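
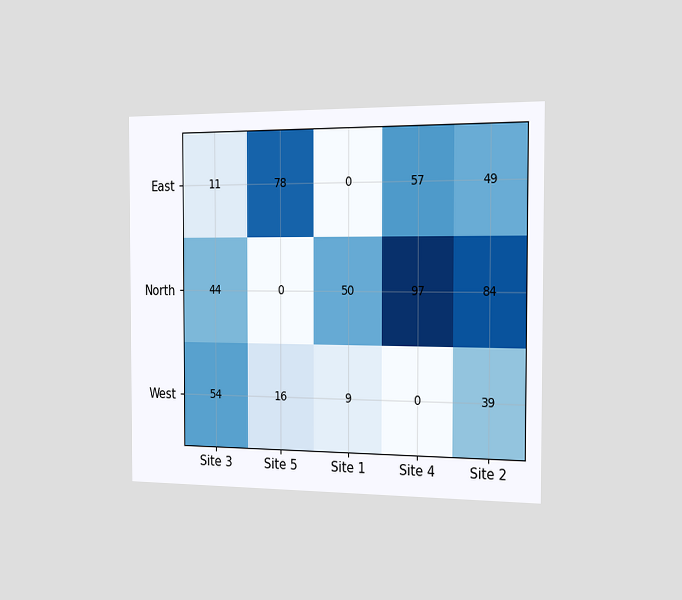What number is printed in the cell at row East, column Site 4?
The chart is viewed slightly from the right. The (East, Site 4) cell reads 57.

57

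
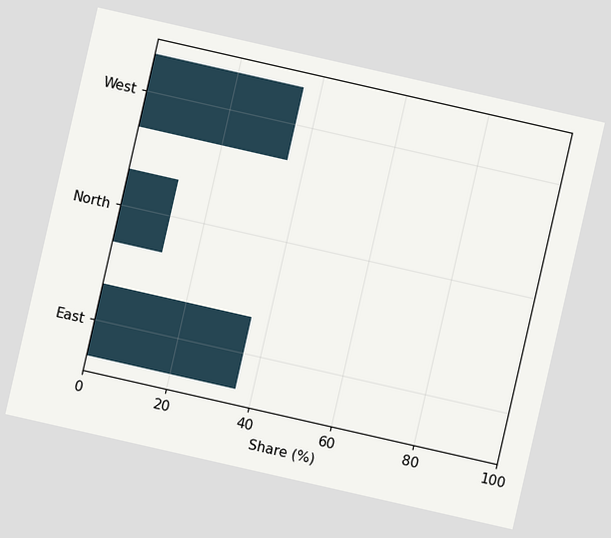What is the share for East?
The chart is tilted about 13° clockwise. Reading along the chart's x-axis, the East bar reaches 36%.

36%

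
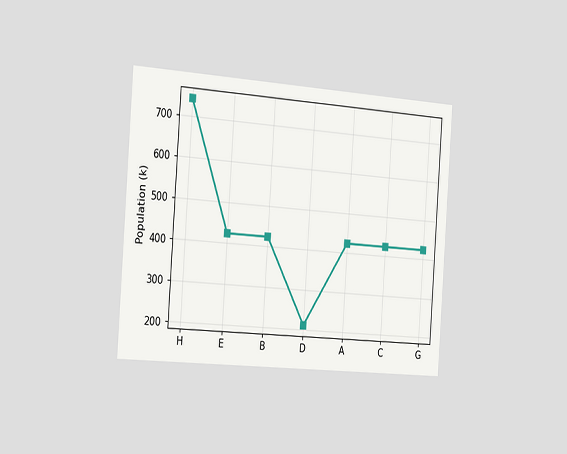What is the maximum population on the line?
The chart is tilted about 4° clockwise and viewed slightly from the left. The highest point is at H, and reading across to the y-axis gives 742k.

742k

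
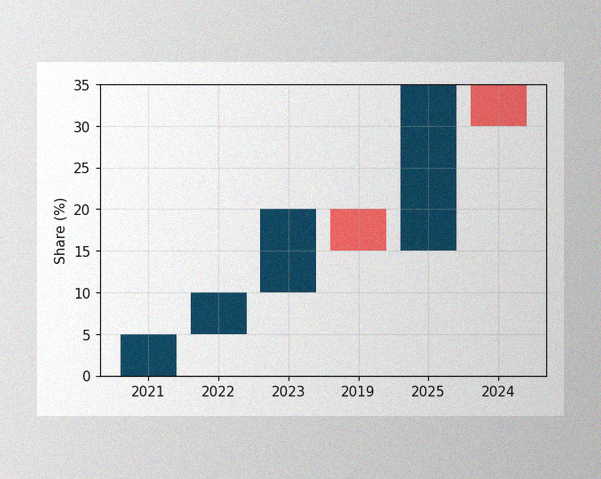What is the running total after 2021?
The image has some photo noise and uneven lighting. After 2021 the running total reaches 5%.

5%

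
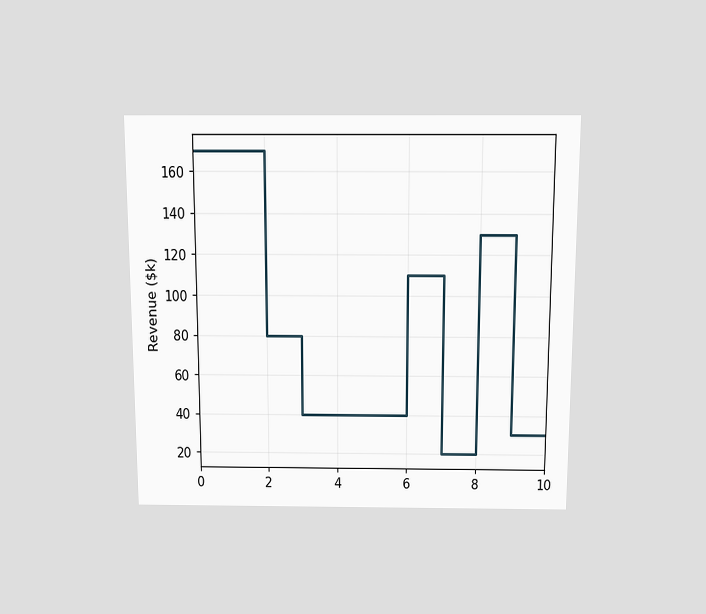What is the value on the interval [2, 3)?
The chart is viewed slightly from above. On [2, 3) the step sits at $80k.

$80k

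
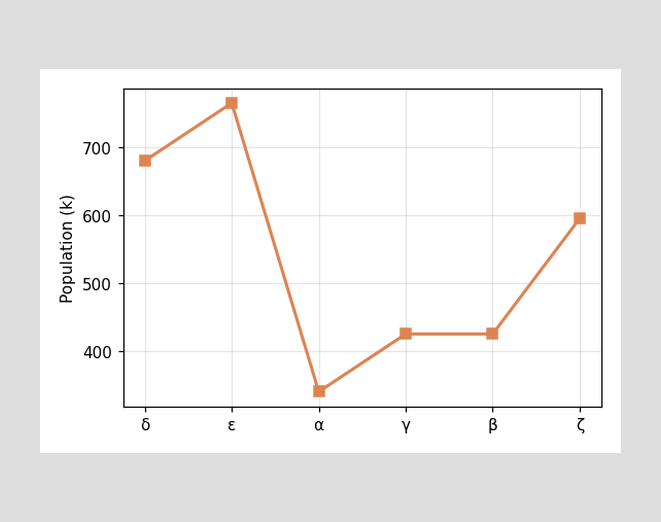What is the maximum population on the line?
765k

The highest point is at ε, and reading across to the y-axis gives 765k.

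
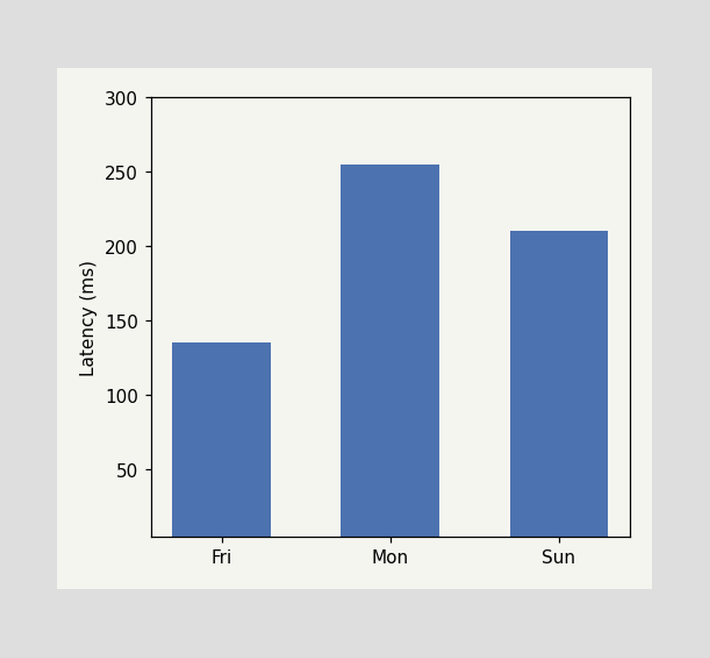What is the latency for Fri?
135ms

Reading along the chart's y-axis, the Fri bar reaches 135ms.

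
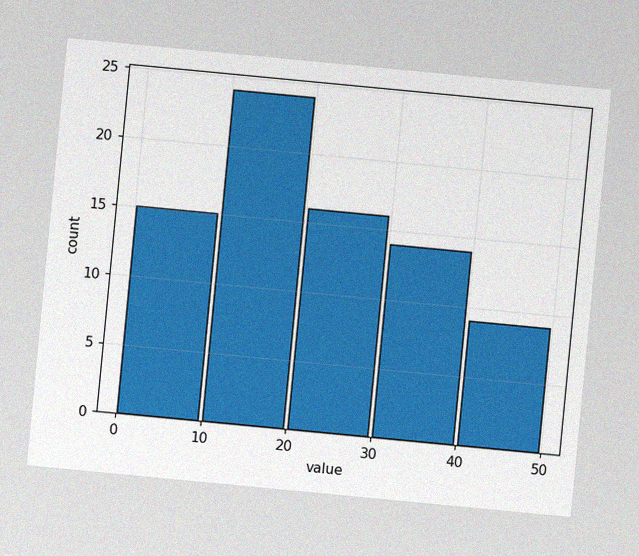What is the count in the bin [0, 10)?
The chart is tilted about 5° clockwise, with some photo noise. The [0, 10) bin has height 15.

15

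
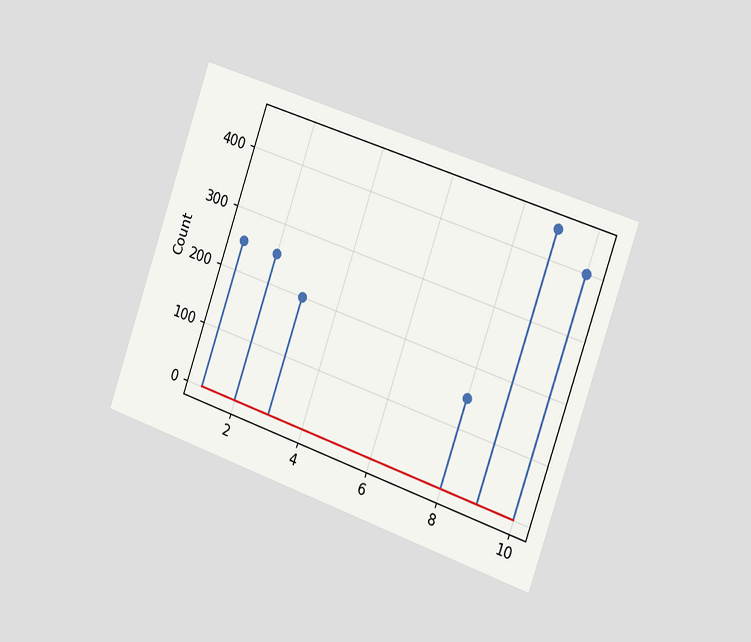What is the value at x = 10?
400

The chart is tilted about 19° clockwise and viewed slightly from the right. The stem at x=10 reaches 400.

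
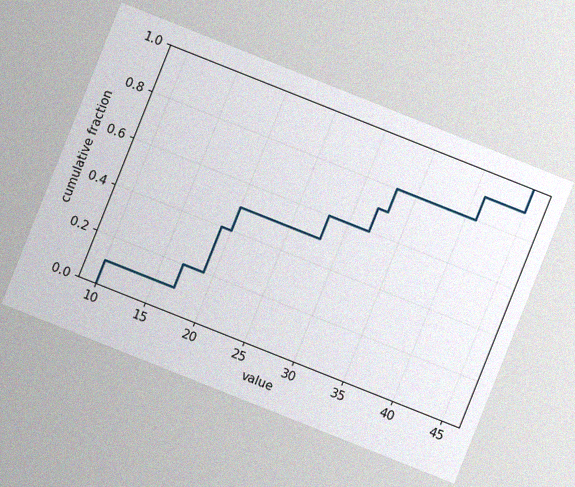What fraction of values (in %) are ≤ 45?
100%

The chart is tilted about 22° clockwise, with some photo noise. At x=45 the ECDF step is at 100%.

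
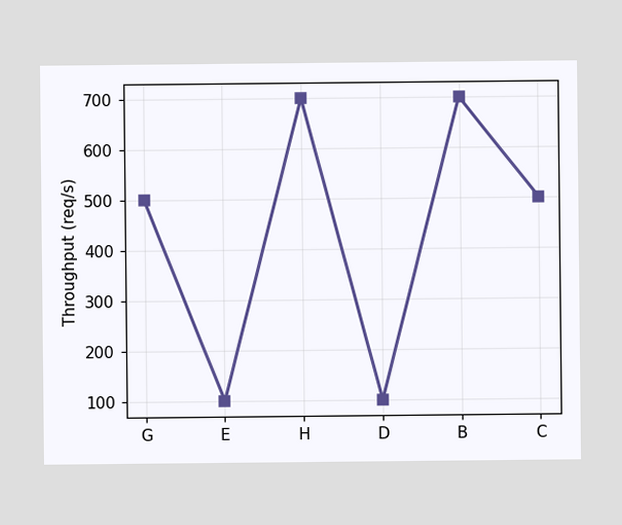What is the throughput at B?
At B, the line is at 700req/s.

700req/s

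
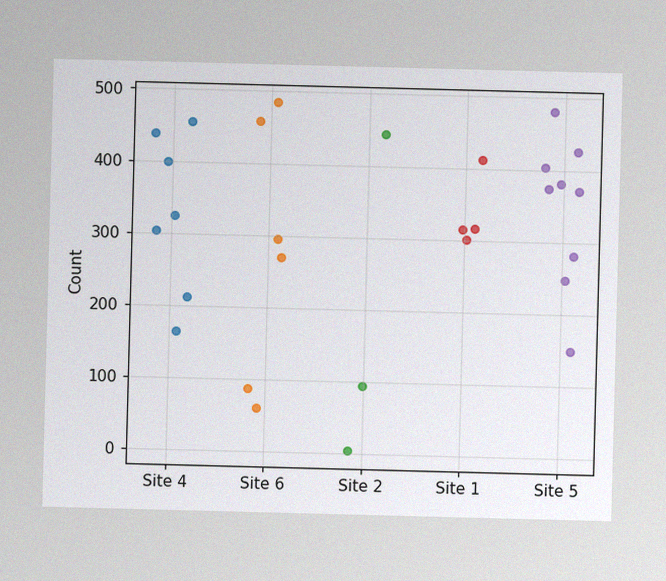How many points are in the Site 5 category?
The image has some photo noise and uneven lighting. Counting the markers in the Site 5 column gives 9.

9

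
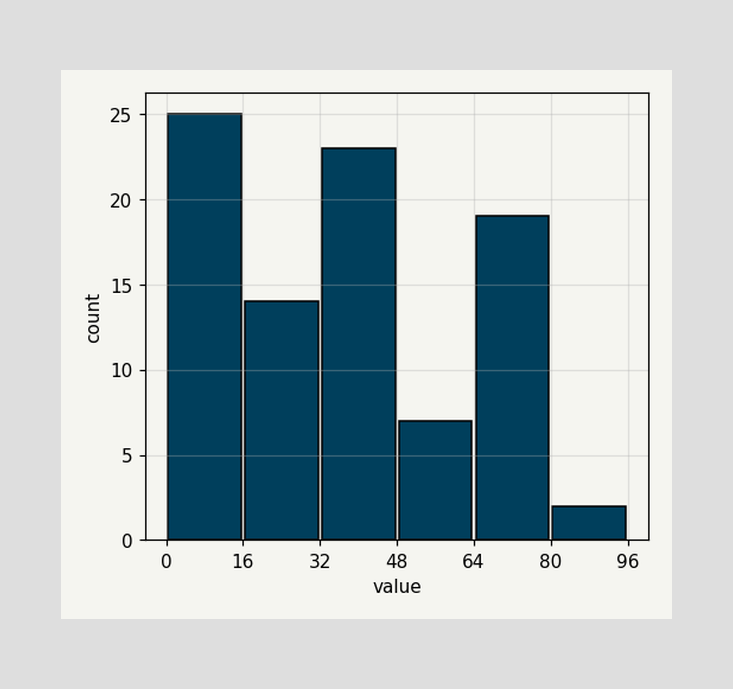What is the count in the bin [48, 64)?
The [48, 64) bin has height 7.

7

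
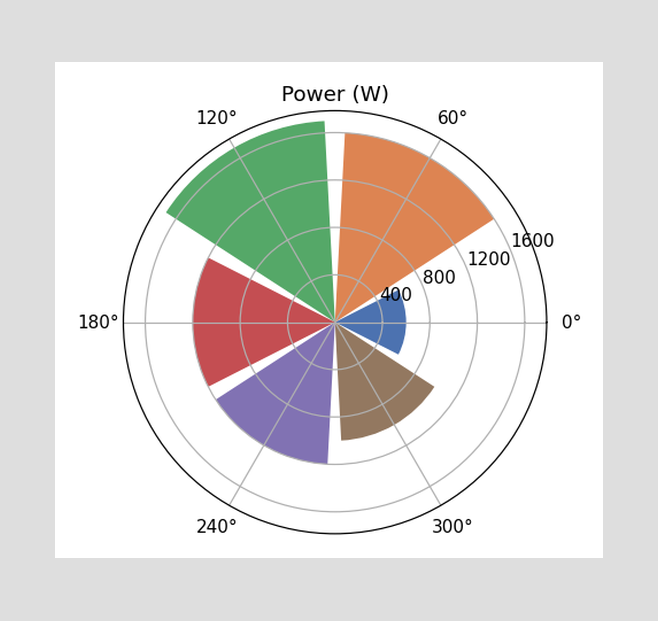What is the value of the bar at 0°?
600W

The bar at 0° reaches 600W on the radial axis.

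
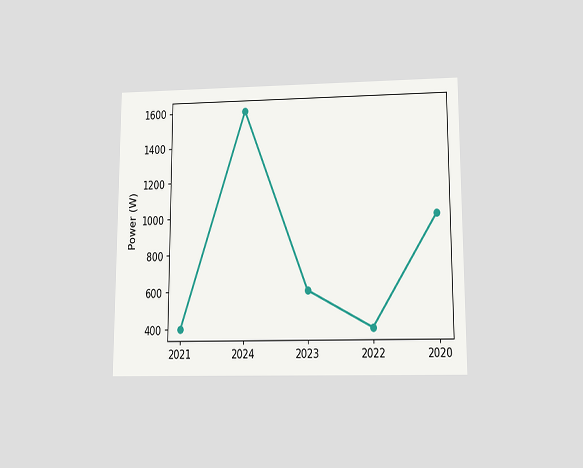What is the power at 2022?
400W

The chart is viewed slightly from below. At 2022, the line is at 400W.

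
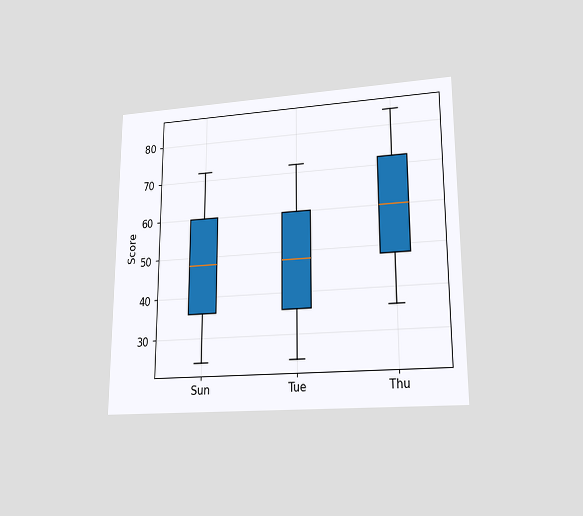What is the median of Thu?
60

The chart is viewed at a slight angle. The median line in the Thu box sits at 60.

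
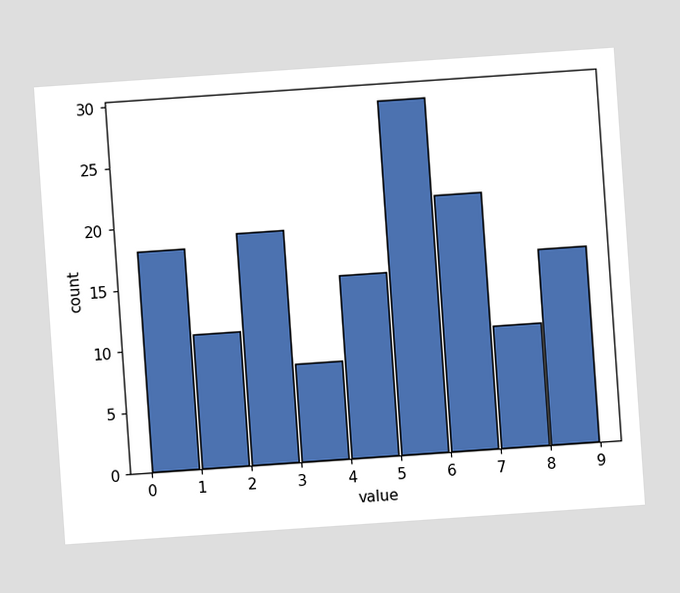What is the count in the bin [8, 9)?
The chart is tilted about 4° counter-clockwise. The [8, 9) bin has height 16.

16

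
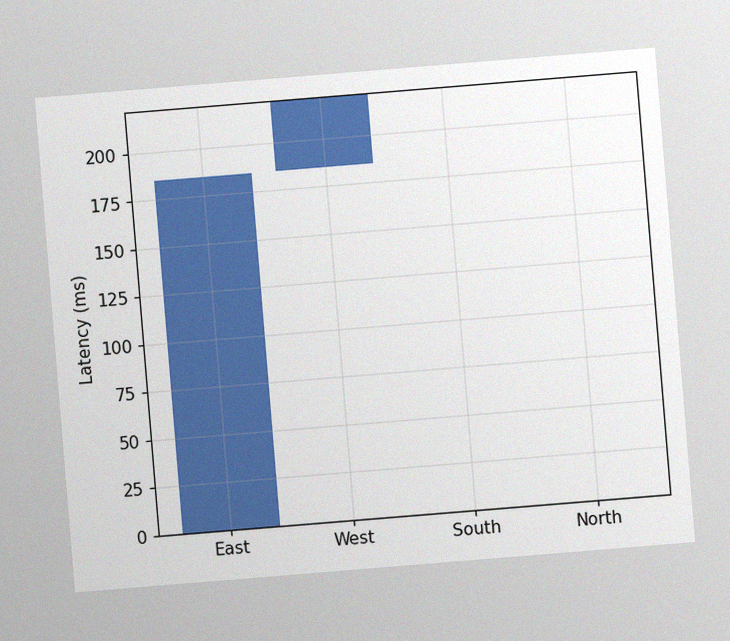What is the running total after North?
The chart is tilted about 5° counter-clockwise, with some photo noise. After North the running total reaches 222ms.

222ms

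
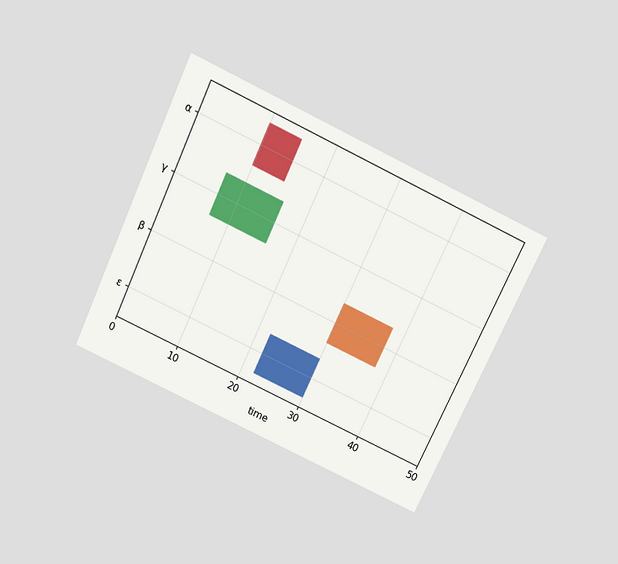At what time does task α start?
10

The chart is tilted about 25° clockwise and viewed slightly from above. The α bar begins at t=10.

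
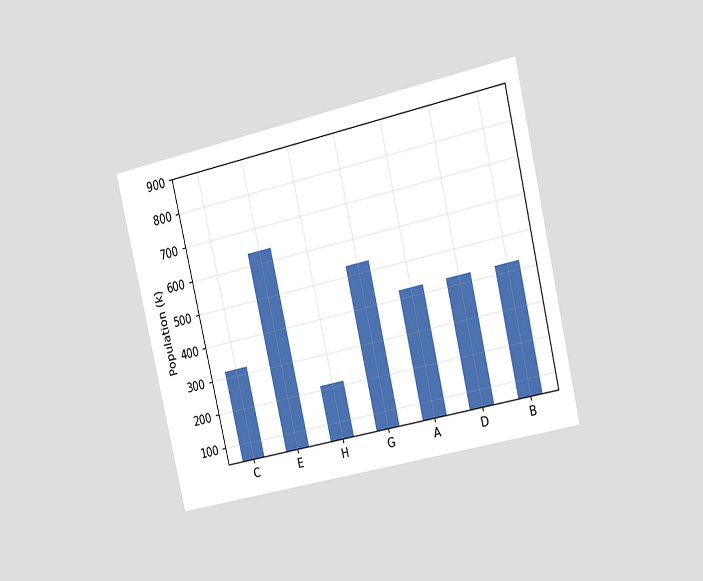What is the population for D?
The chart is tilted about 13° counter-clockwise and viewed slightly from the right. Reading along the chart's y-axis, the D bar reaches 424k.

424k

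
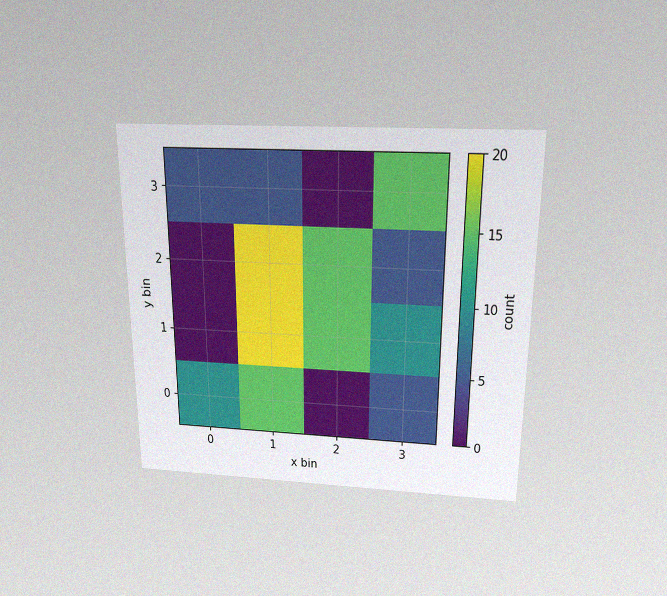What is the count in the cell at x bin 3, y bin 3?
The chart is viewed slightly from above, with some photo noise. Matching the cell (3, 3) against the colorbar gives 15.

15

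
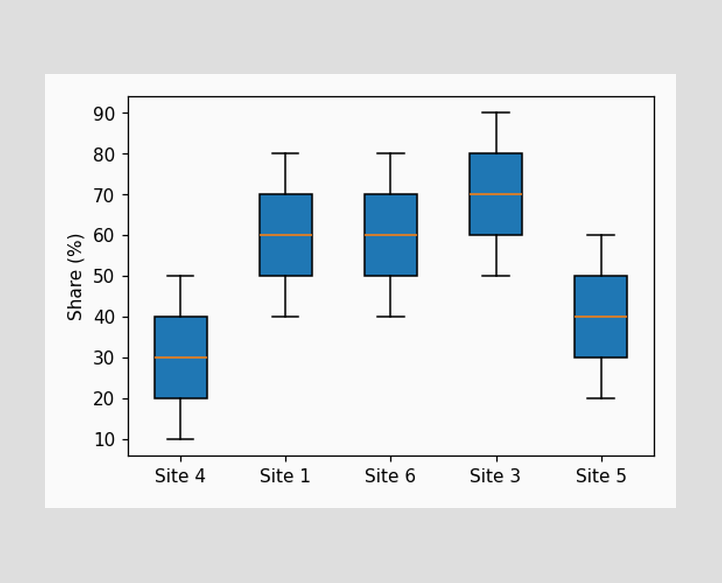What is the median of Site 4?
The median line in the Site 4 box sits at 30%.

30%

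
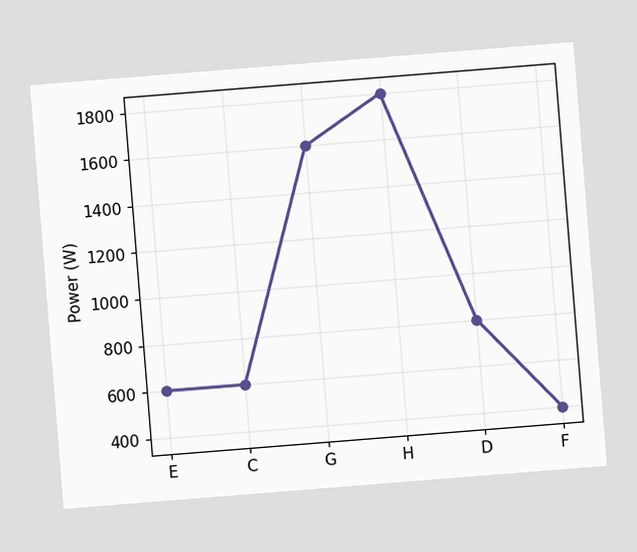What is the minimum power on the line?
400W

The chart is tilted about 5° counter-clockwise. The lowest point is at F, and reading across to the y-axis gives 400W.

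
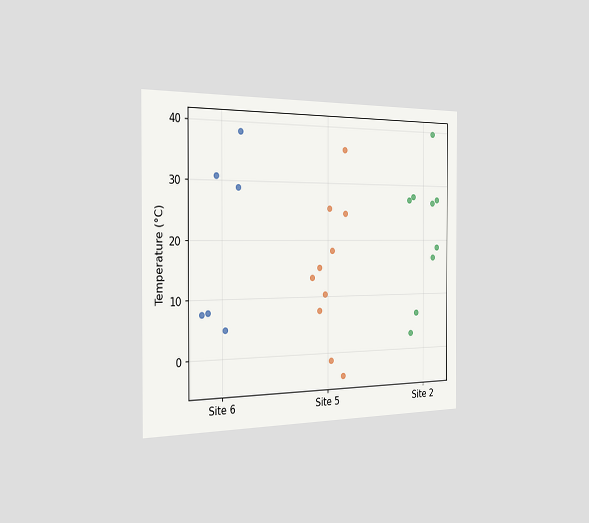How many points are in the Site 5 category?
10

The chart is viewed slightly from the left. Counting the markers in the Site 5 column gives 10.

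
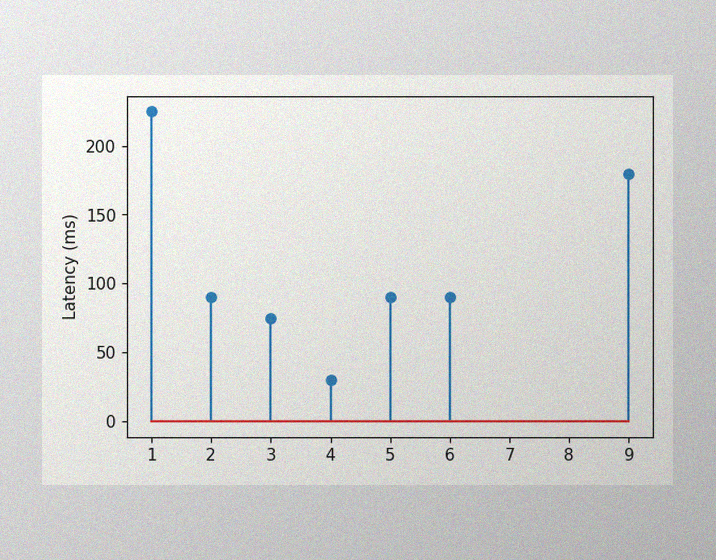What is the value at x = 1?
The image has some photo noise and uneven lighting. The stem at x=1 reaches 225ms.

225ms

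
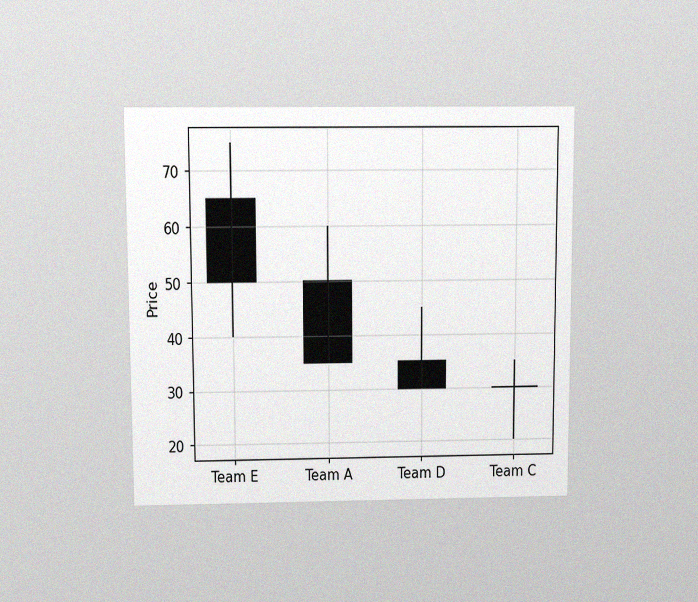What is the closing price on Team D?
30

The chart is viewed slightly from above, with some photo noise. The Team D candle closes at 30.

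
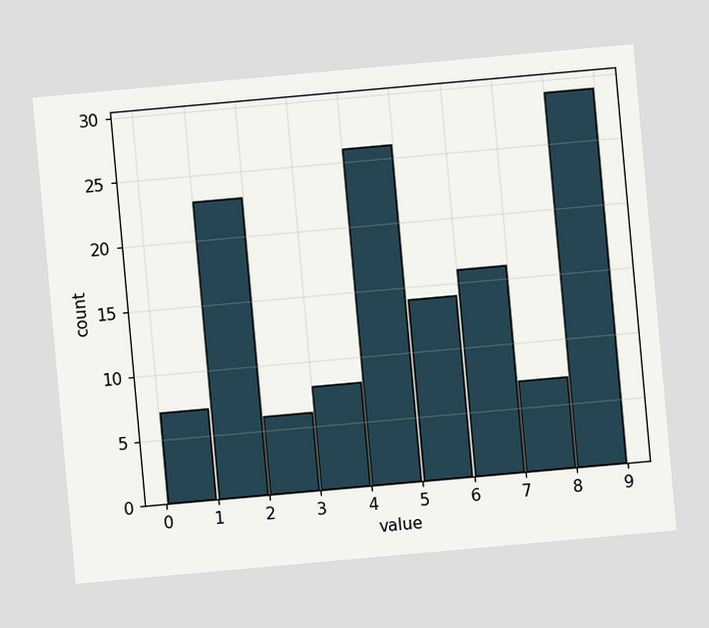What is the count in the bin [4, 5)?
26

The chart is tilted about 5° counter-clockwise. The [4, 5) bin has height 26.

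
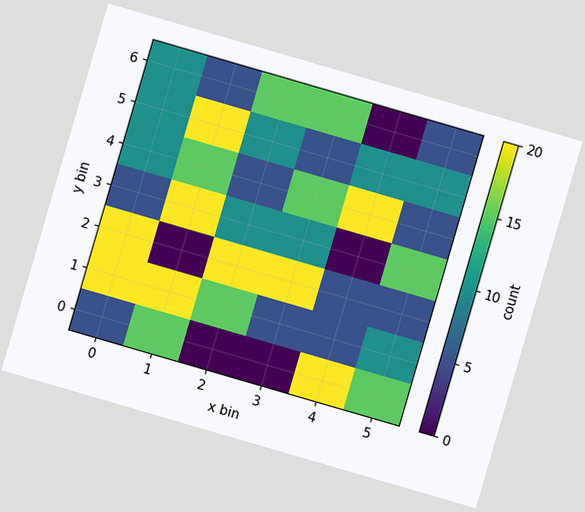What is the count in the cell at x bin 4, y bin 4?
20

The chart is tilted about 16° clockwise. Matching the cell (4, 4) against the colorbar gives 20.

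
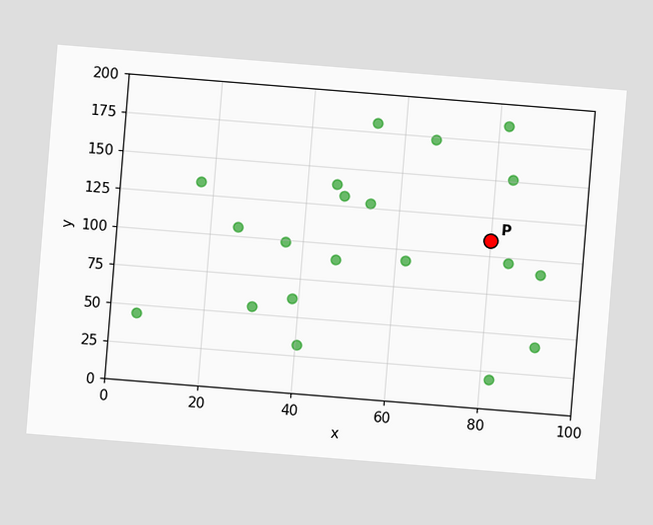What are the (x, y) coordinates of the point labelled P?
(80, 110)

The chart is tilted about 5° clockwise. Following the gridlines from P to each axis, P sits at (80, 110).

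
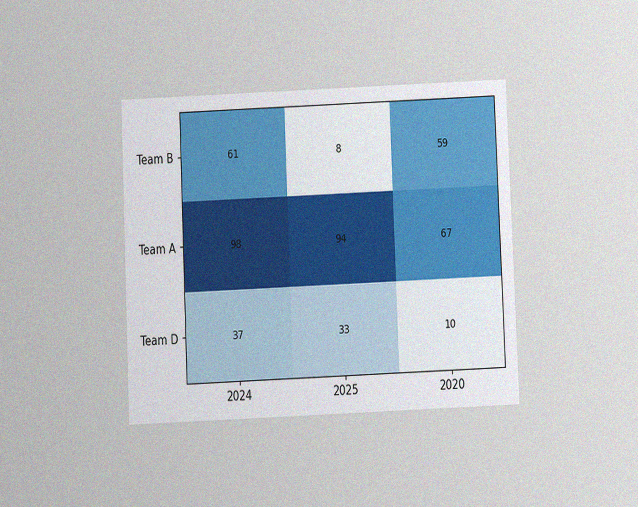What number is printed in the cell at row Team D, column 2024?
The chart is tilted about 2° counter-clockwise and viewed slightly from below, with some photo noise. The (Team D, 2024) cell reads 37.

37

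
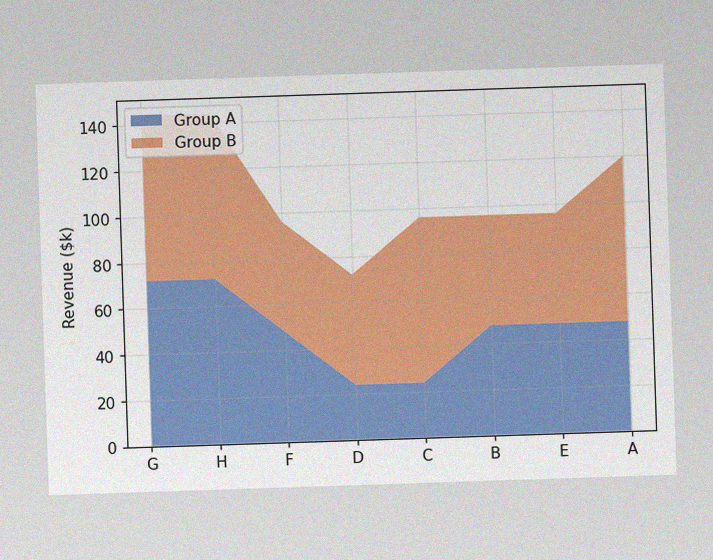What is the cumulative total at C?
$96k

The image has some photo noise and uneven lighting. The stacked total at C reaches $96k.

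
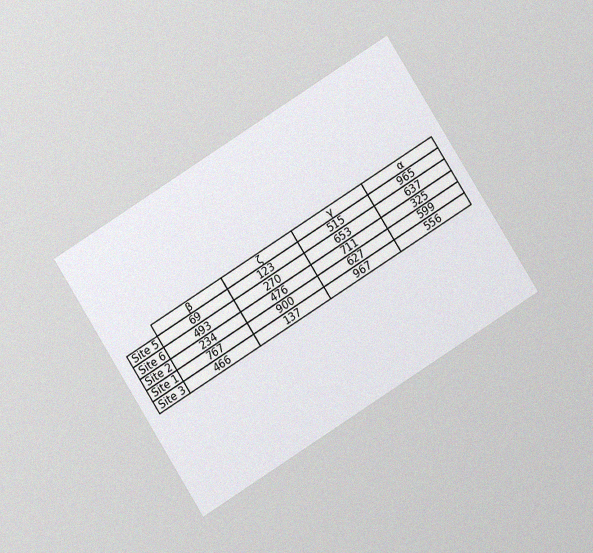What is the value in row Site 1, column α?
599

The chart is tilted about 32° counter-clockwise and viewed at a slight angle, with some photo noise. The (Site 1, α) cell reads 599.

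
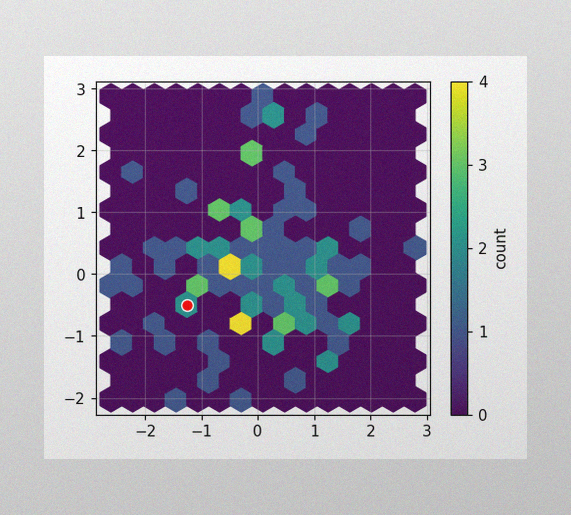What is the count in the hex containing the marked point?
2

The image has some photo noise and uneven lighting. The marked hex reads 2 on the colorbar.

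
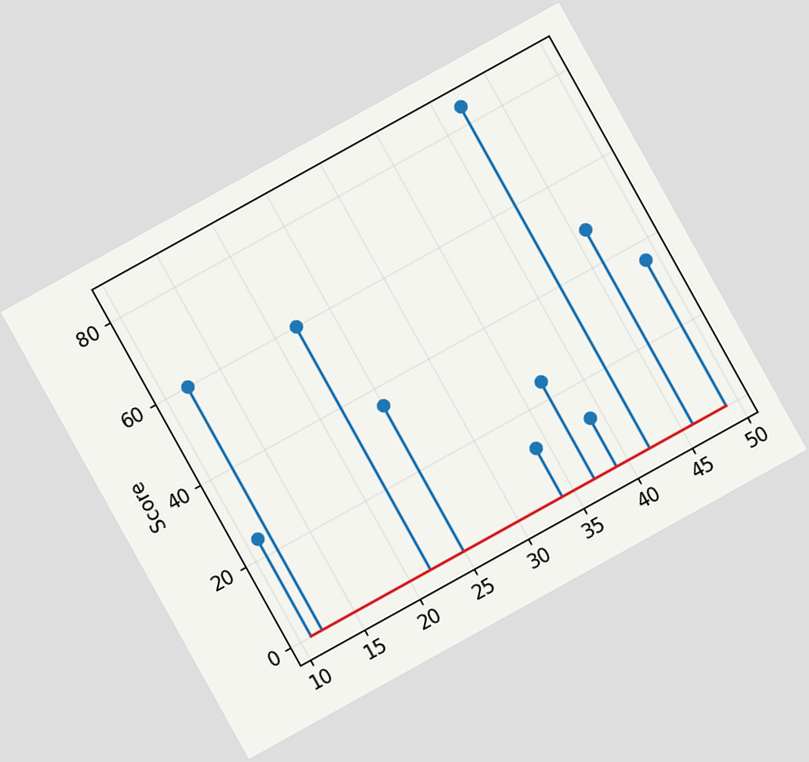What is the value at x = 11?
24

The chart is tilted about 29° counter-clockwise. The stem at x=11 reaches 24.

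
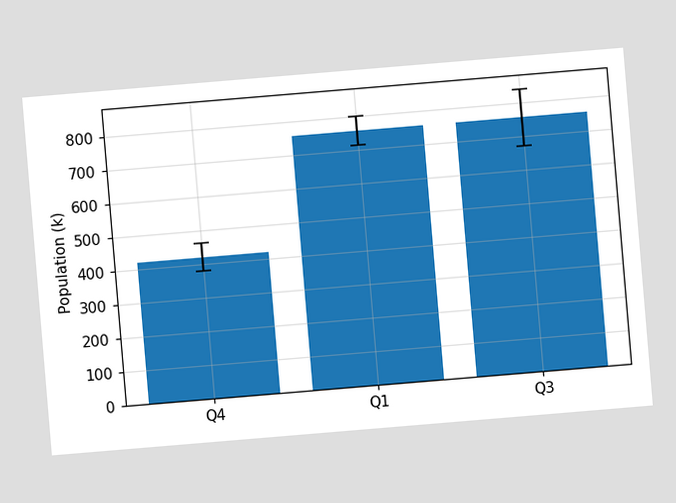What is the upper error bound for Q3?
840k

The chart is tilted about 5° counter-clockwise. The Q3 bar's upper whisker reaches 840k.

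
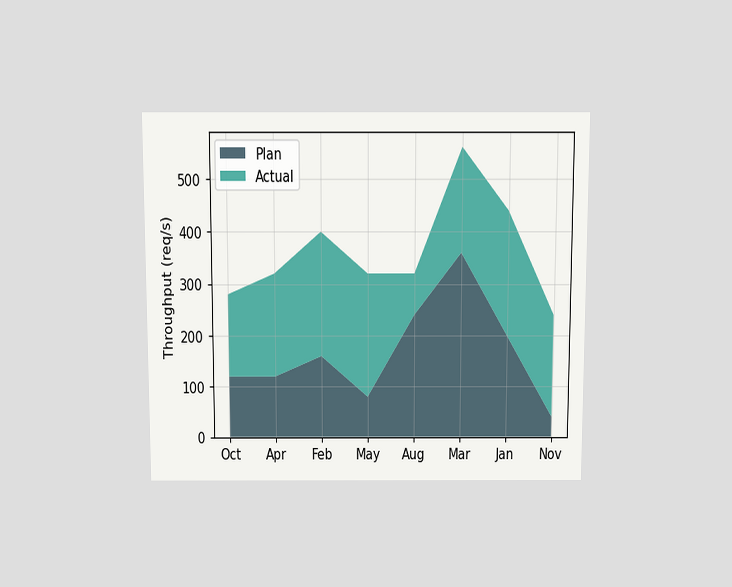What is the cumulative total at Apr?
320req/s

The chart is viewed slightly from above. The stacked total at Apr reaches 320req/s.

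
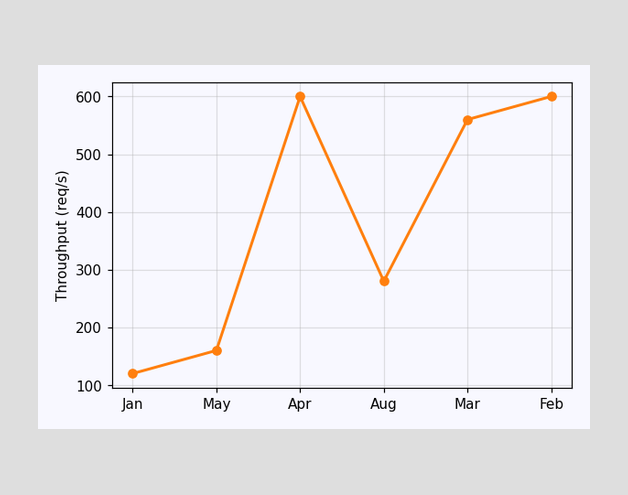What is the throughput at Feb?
At Feb, the line is at 600req/s.

600req/s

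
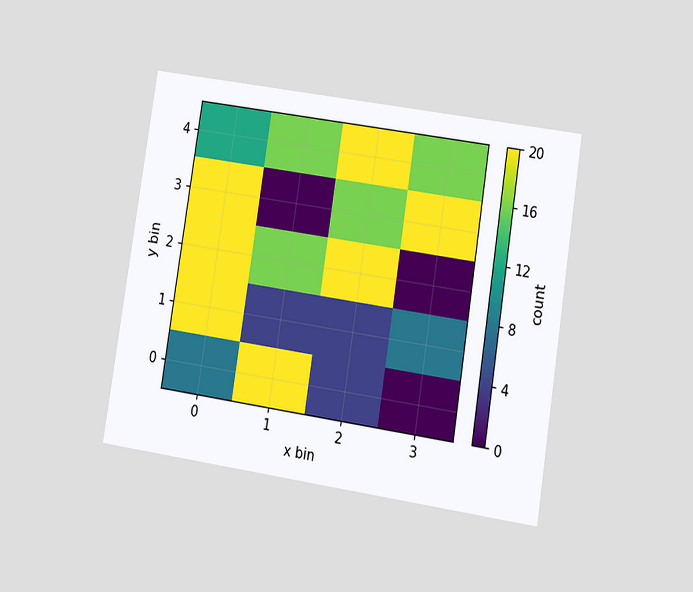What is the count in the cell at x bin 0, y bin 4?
12

The chart is tilted about 9° clockwise and viewed at a slight angle. Matching the cell (0, 4) against the colorbar gives 12.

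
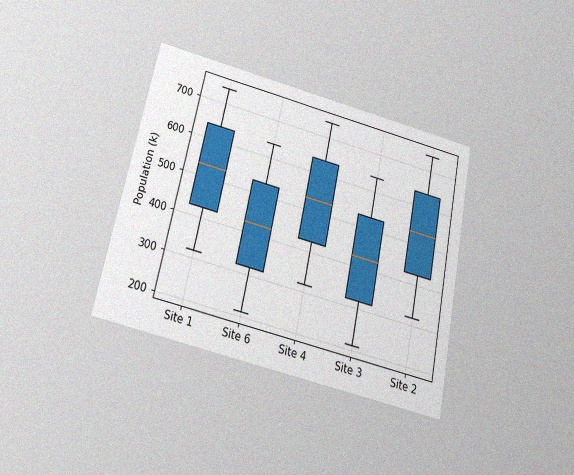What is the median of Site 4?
530k

The chart is tilted about 12° clockwise and viewed slightly from below, with some photo noise. The median line in the Site 4 box sits at 530k.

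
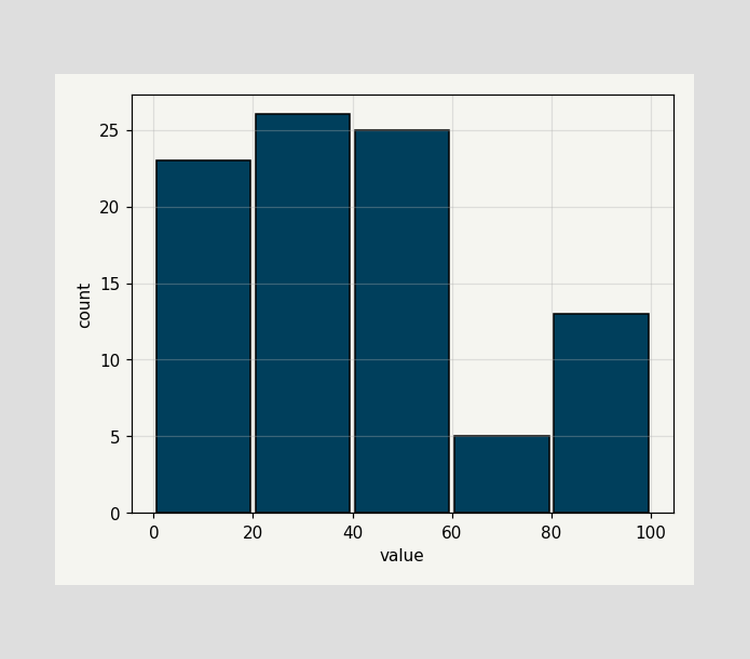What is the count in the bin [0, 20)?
23

The [0, 20) bin has height 23.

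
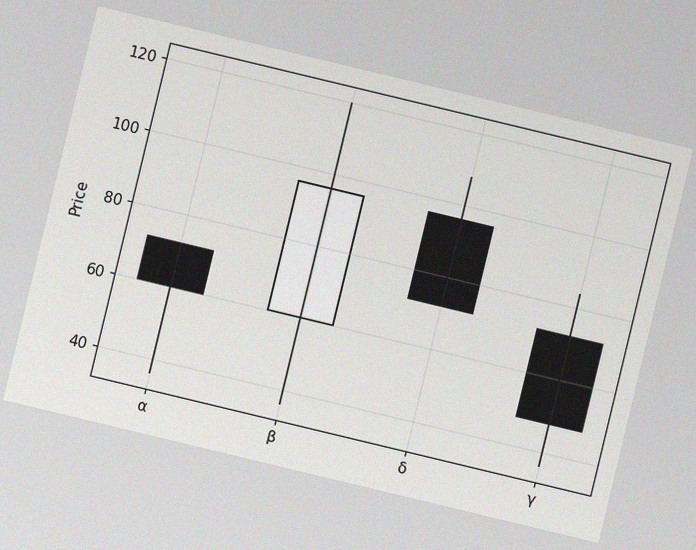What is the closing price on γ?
The chart is tilted about 14° clockwise, with some photo noise. The γ candle closes at 48.

48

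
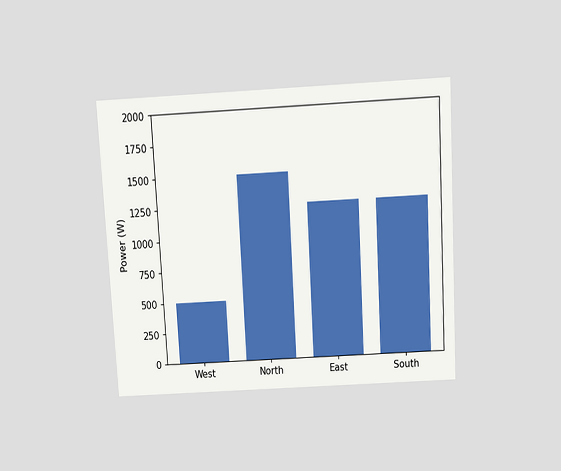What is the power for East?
1250W

The chart is tilted about 3° counter-clockwise and viewed slightly from above. Reading along the chart's y-axis, the East bar reaches 1250W.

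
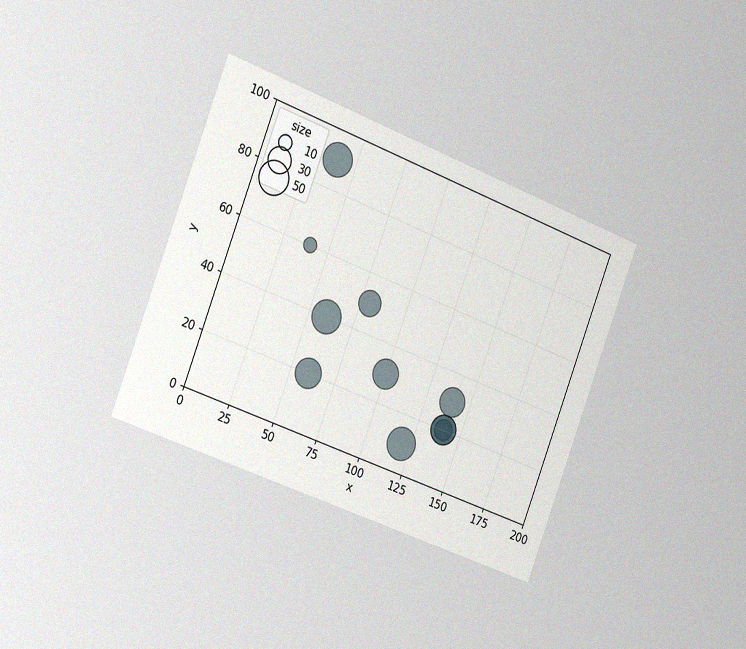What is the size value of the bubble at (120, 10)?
The chart is tilted about 21° clockwise and viewed slightly from the left, with some photo noise. Matching the bubble at (120, 10) against the size legend gives 50.

50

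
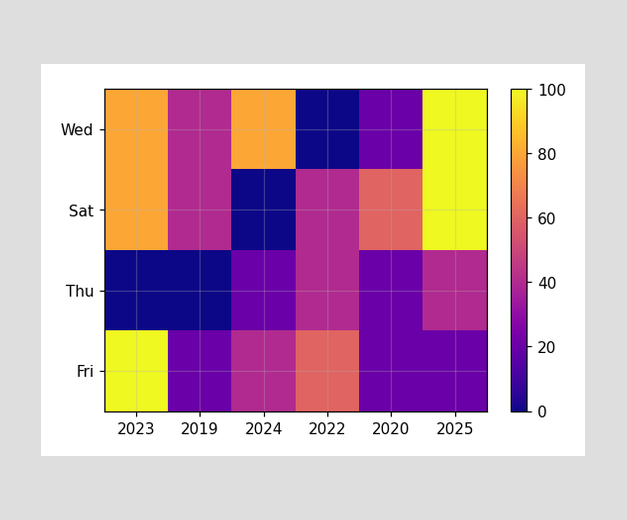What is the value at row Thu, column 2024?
20

Matching cell (Thu, 2024) against the colorbar gives 20.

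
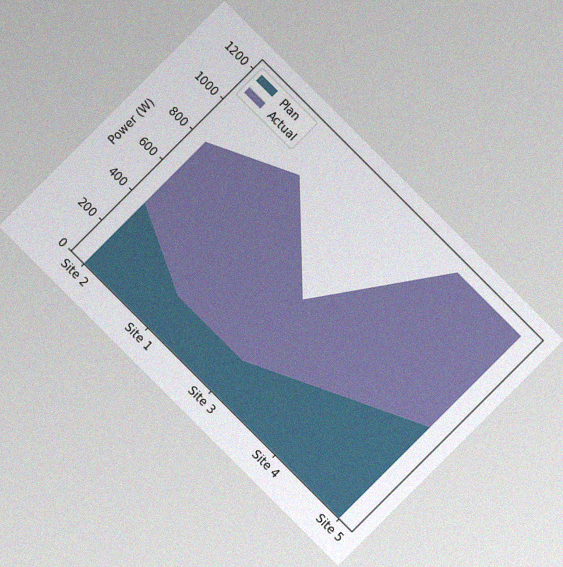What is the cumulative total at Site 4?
The chart is tilted about 45° clockwise, with some photo noise. The stacked total at Site 4 reaches 1200W.

1200W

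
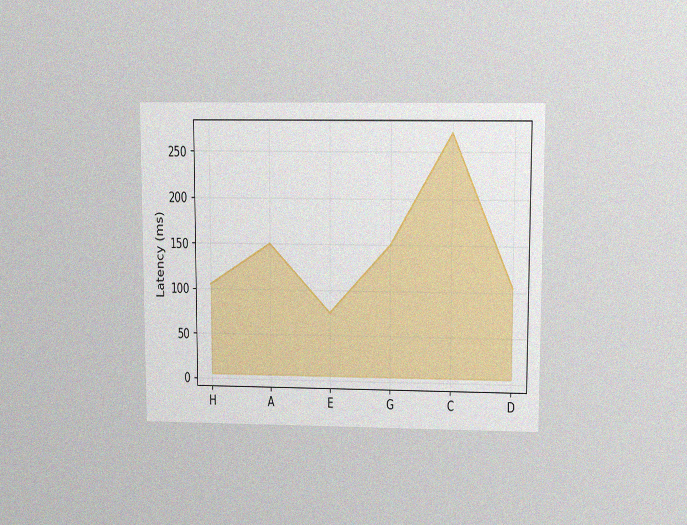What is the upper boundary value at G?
150ms

The chart is viewed slightly from above, with some photo noise. At G the upper boundary is at 150ms.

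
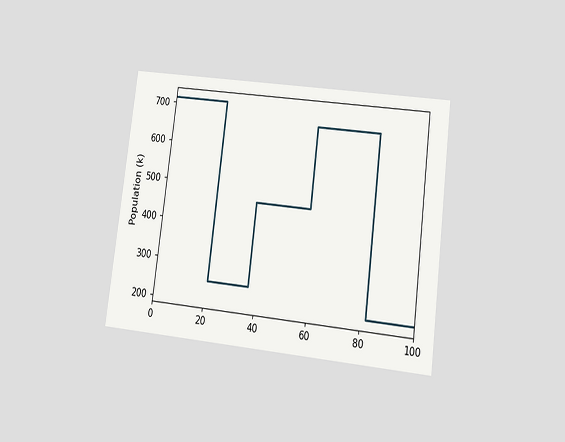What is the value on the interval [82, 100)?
210k

The chart is tilted about 7° clockwise and viewed at a slight angle. On [82, 100) the step sits at 210k.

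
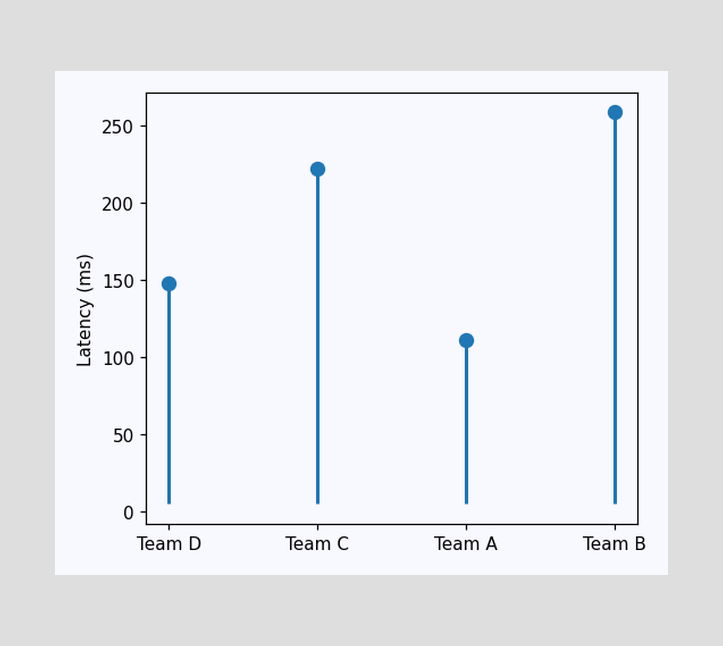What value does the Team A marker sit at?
The Team A marker sits at 111ms.

111ms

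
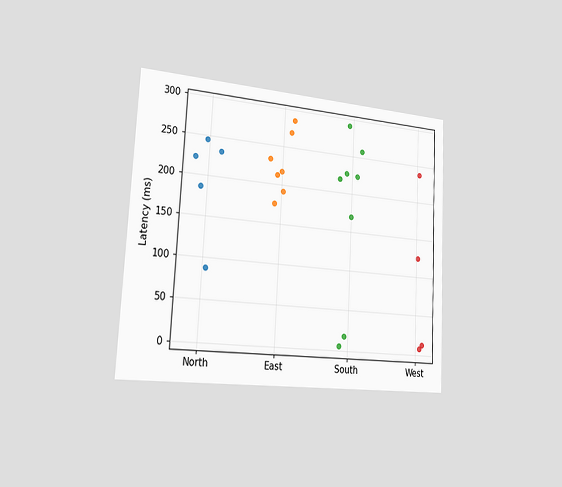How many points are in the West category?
The chart is tilted about 3° clockwise and viewed slightly from the left. Counting the markers in the West column gives 4.

4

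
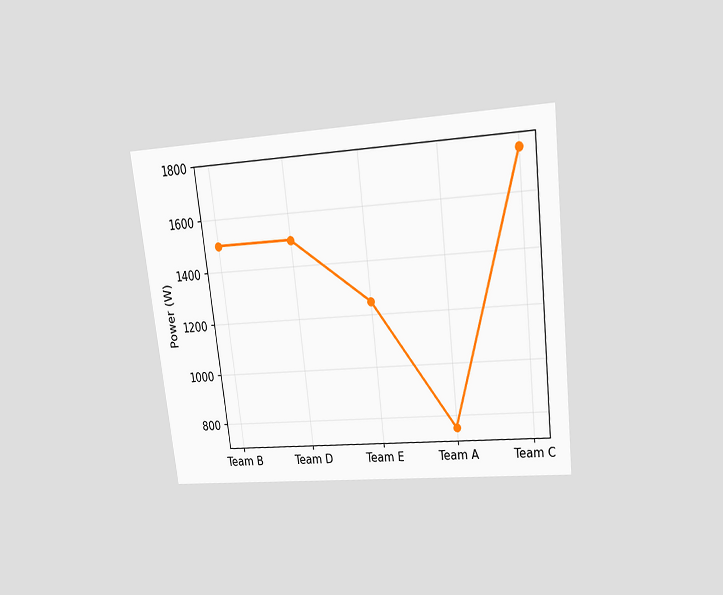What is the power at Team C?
The chart is tilted about 7° counter-clockwise and viewed slightly from above. At Team C, the line is at 1750W.

1750W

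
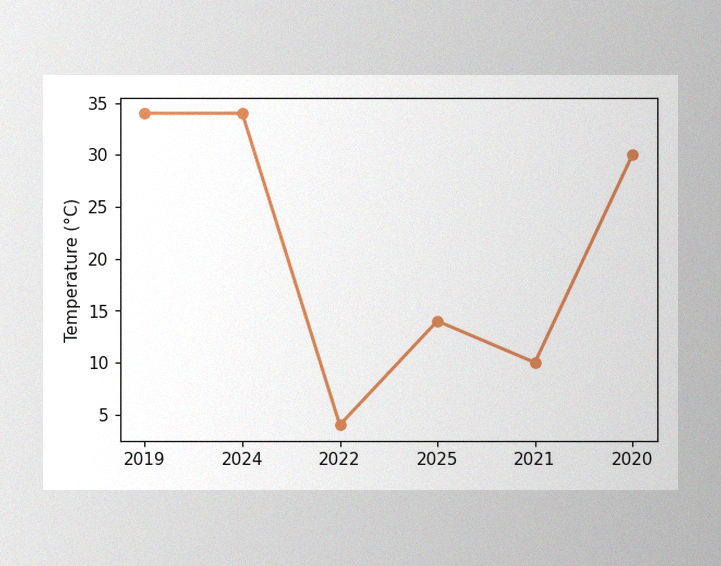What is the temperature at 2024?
The image has some photo noise and uneven lighting. At 2024, the line is at 34°C.

34°C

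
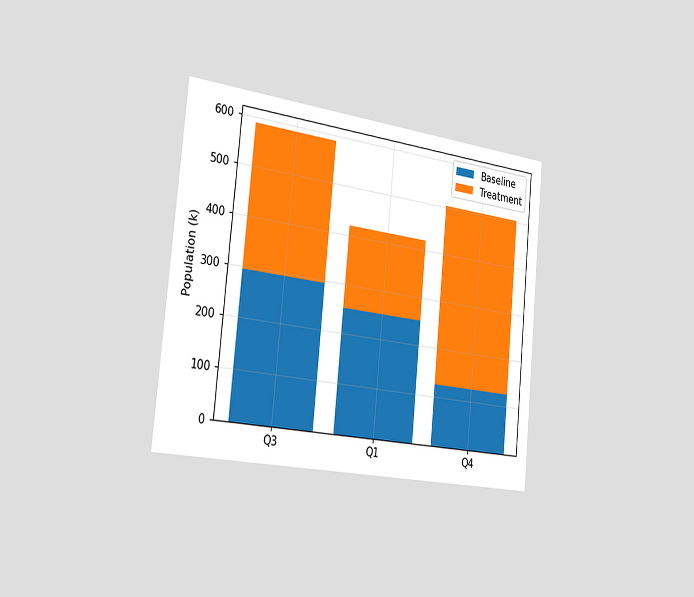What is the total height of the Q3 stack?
The chart is tilted about 5° clockwise and viewed slightly from the left. The Q3 stack's top reaches 588k on the y-axis.

588k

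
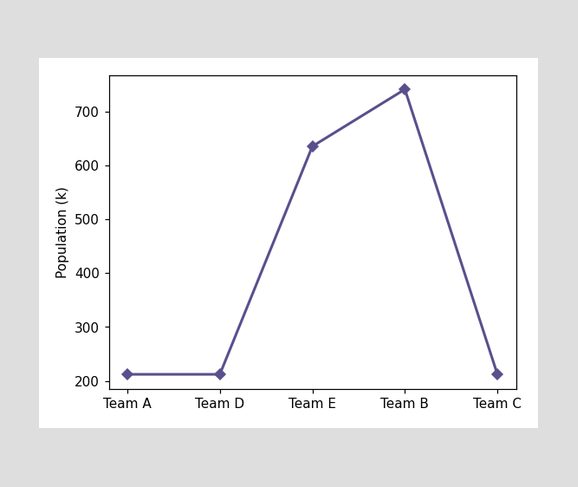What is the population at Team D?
At Team D, the line is at 212k.

212k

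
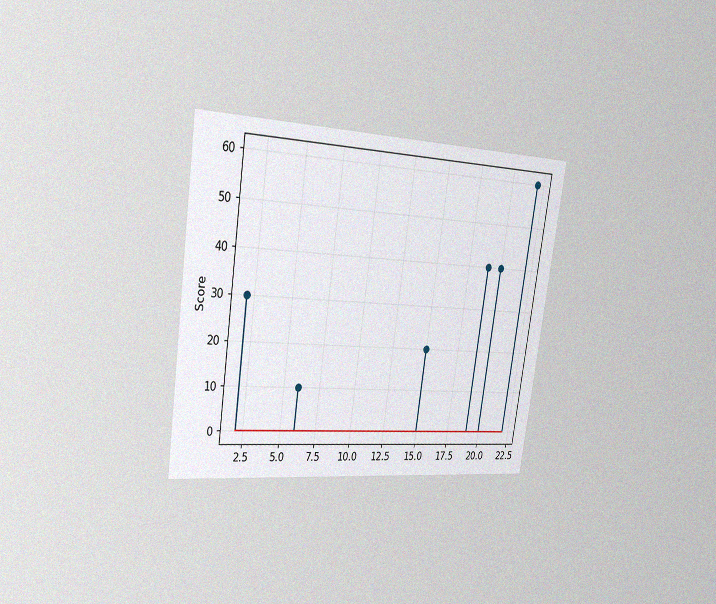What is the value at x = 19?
The chart is tilted about 8° clockwise and viewed slightly from the left, with some photo noise. The stem at x=19 reaches 40.

40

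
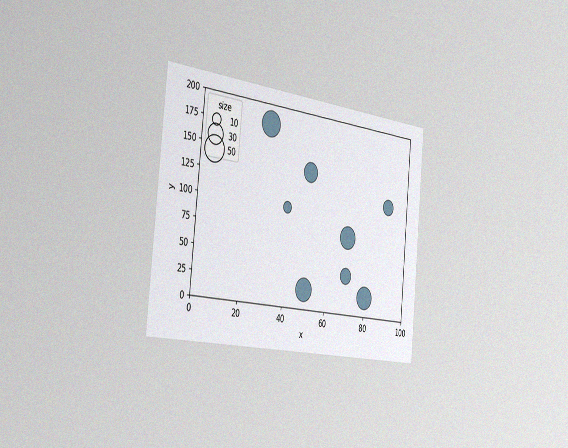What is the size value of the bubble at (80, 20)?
40

The chart is tilted about 6° clockwise and viewed slightly from the left, with some photo noise. Matching the bubble at (80, 20) against the size legend gives 40.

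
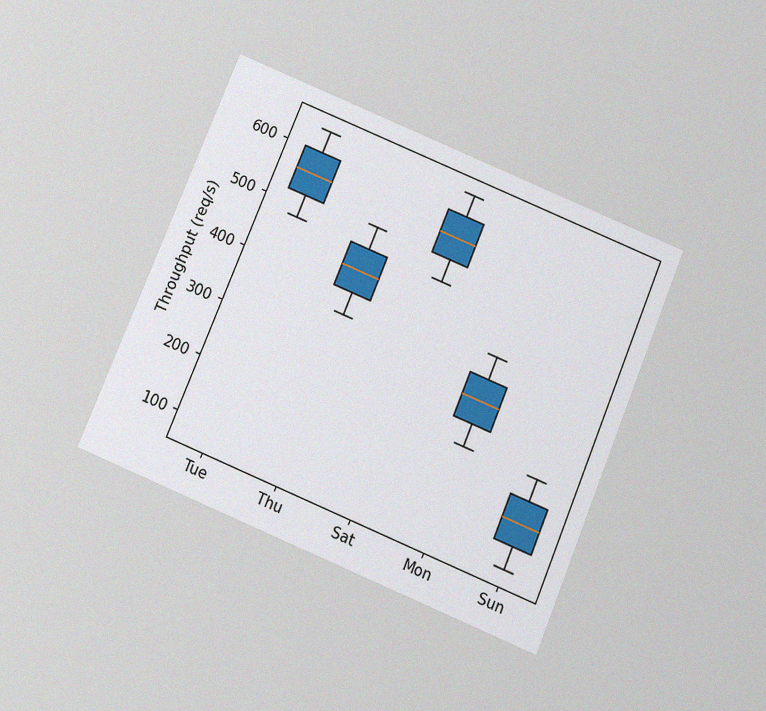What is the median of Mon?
The chart is tilted about 23° clockwise and viewed slightly from below, with some photo noise. The median line in the Mon box sits at 320req/s.

320req/s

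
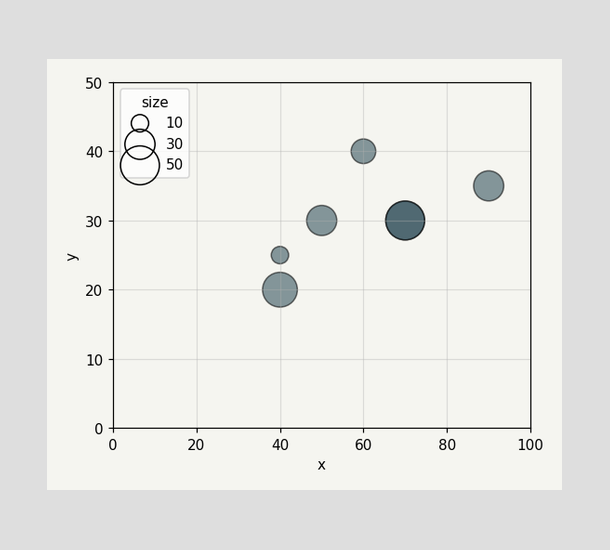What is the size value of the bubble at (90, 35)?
Matching the bubble at (90, 35) against the size legend gives 30.

30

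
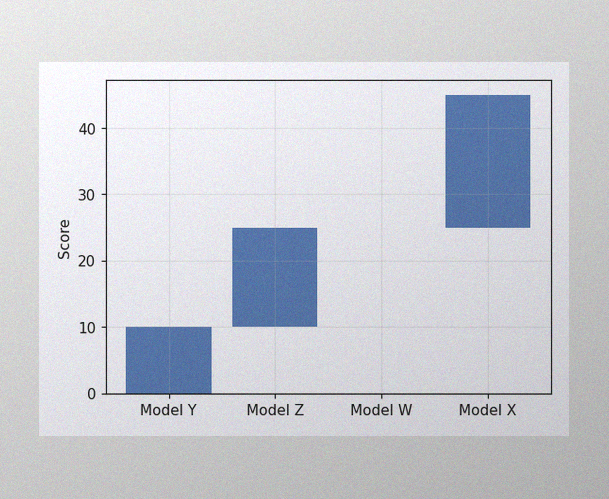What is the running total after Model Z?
25

The image has some photo noise and uneven lighting. After Model Z the running total reaches 25.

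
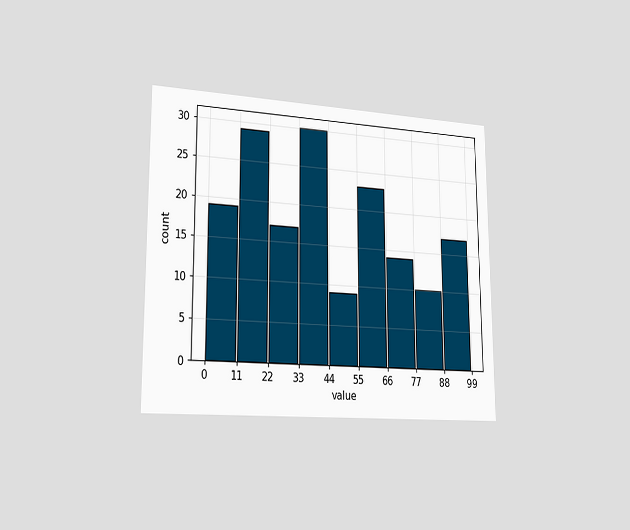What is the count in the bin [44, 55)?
The chart is viewed slightly from the left. The [44, 55) bin has height 9.

9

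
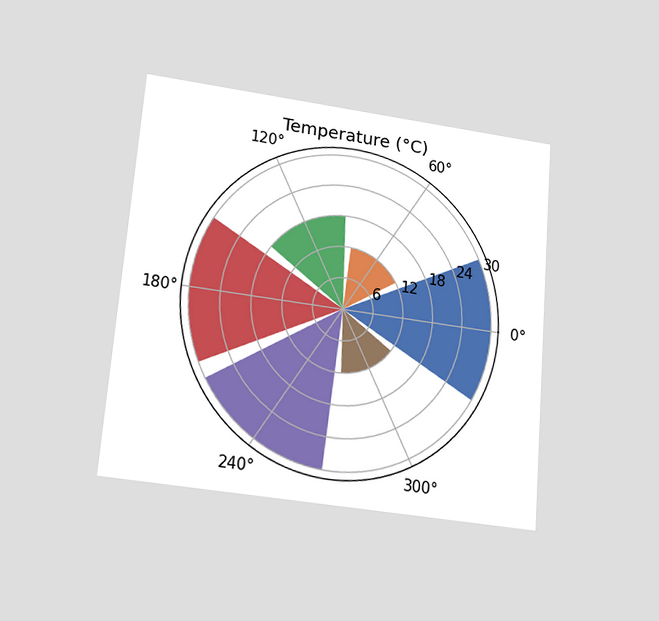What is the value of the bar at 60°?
12°C

The chart is tilted about 5° clockwise and viewed slightly from below. The bar at 60° reaches 12°C on the radial axis.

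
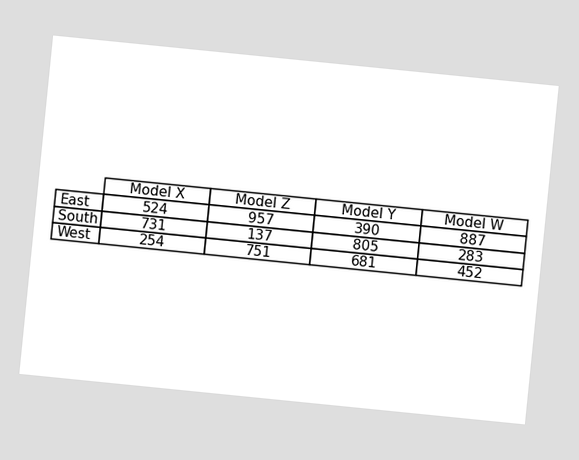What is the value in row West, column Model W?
452

The chart is tilted about 6° clockwise. The (West, Model W) cell reads 452.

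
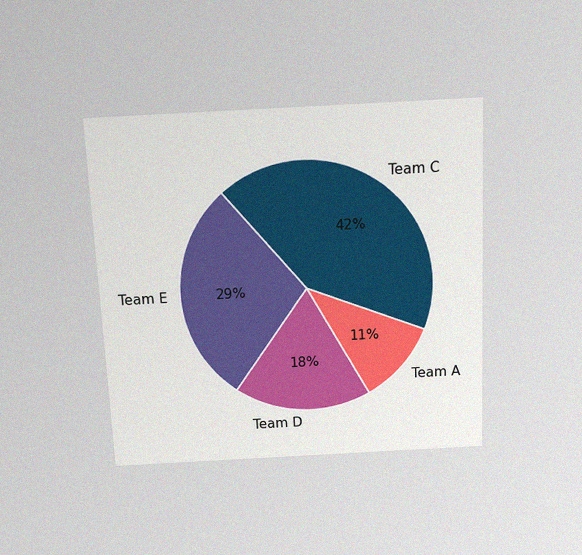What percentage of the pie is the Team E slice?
29%

The chart is tilted about 3° counter-clockwise and viewed slightly from above, with some photo noise. The Team E slice takes up 29% of the pie.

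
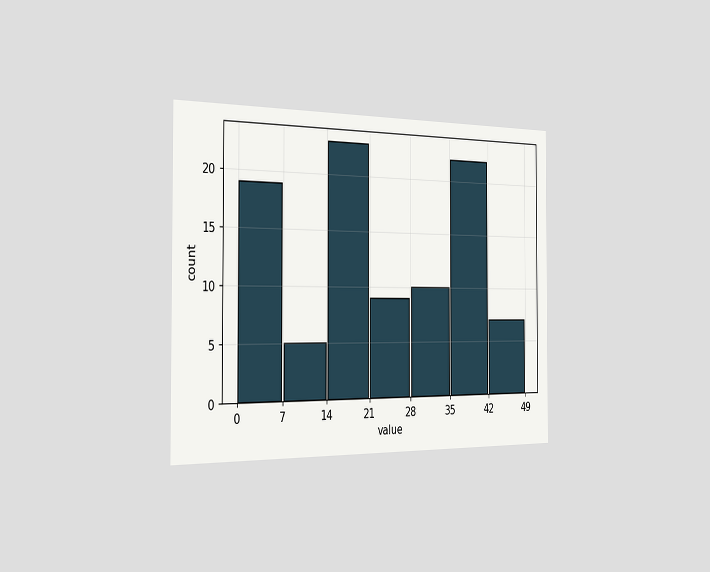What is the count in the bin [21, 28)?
The chart is viewed slightly from the left. The [21, 28) bin has height 9.

9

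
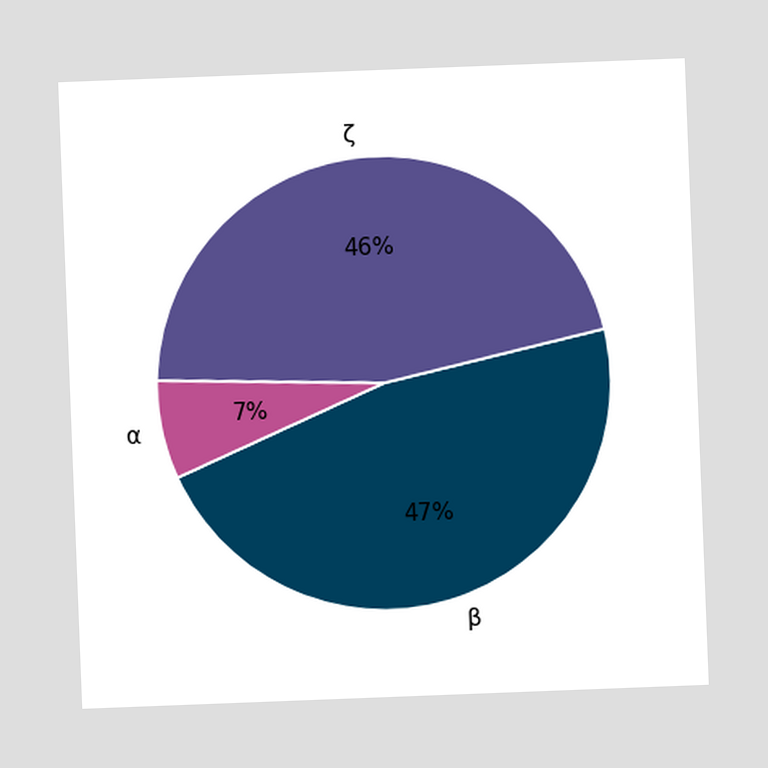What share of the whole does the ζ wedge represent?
The chart is tilted about 2° counter-clockwise. The ζ slice takes up 46% of the pie.

46%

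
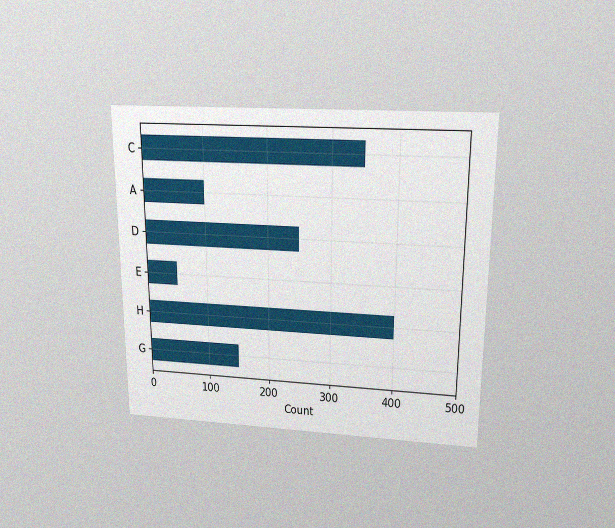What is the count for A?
100

The chart is viewed slightly from above, with some photo noise. Reading along the chart's x-axis, the A bar reaches 100.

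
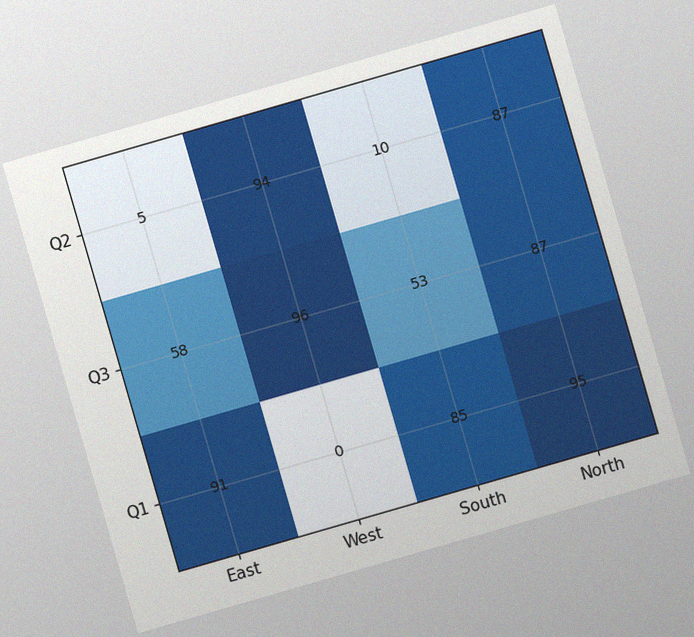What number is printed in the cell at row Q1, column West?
0

The chart is tilted about 16° counter-clockwise, with some photo noise. The (Q1, West) cell reads 0.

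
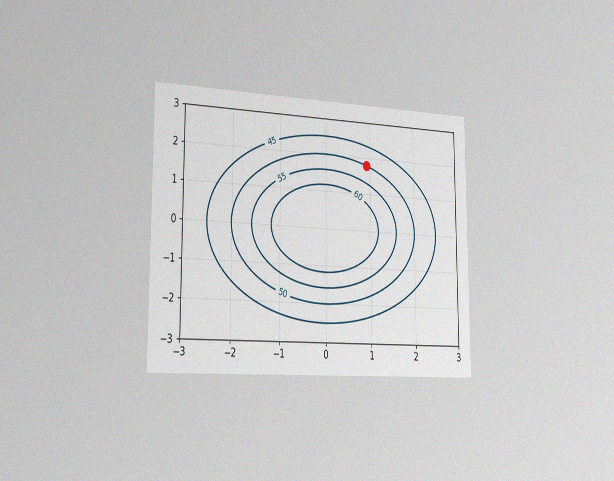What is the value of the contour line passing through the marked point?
50

The chart is viewed slightly from the left, with some photo noise. The marked point sits on the contour labelled 50.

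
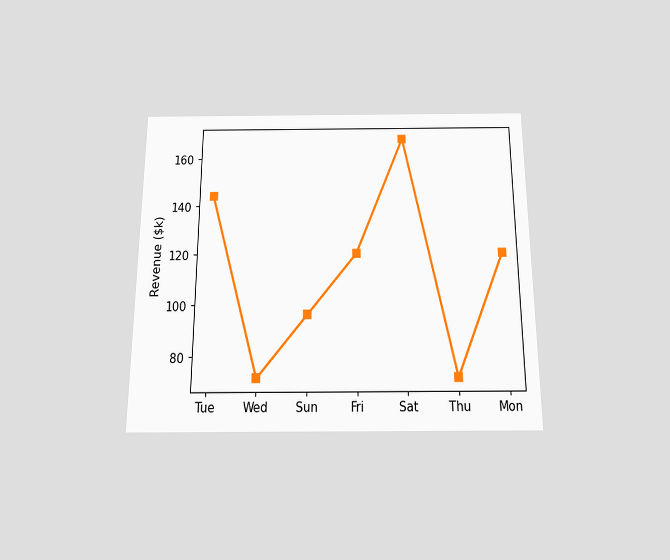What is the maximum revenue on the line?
The chart is viewed slightly from below. The highest point is at Sat, and reading across to the y-axis gives $168k.

$168k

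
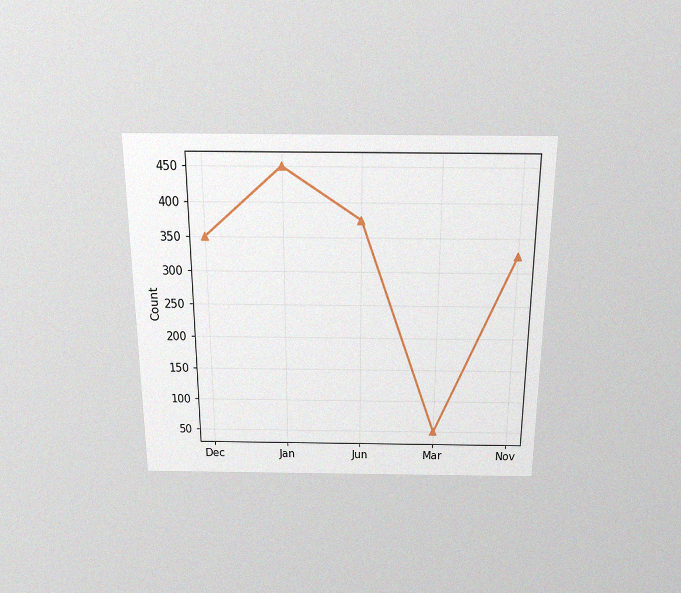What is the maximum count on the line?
450

The chart is viewed slightly from above, with some photo noise. The highest point is at Jan, and reading across to the y-axis gives 450.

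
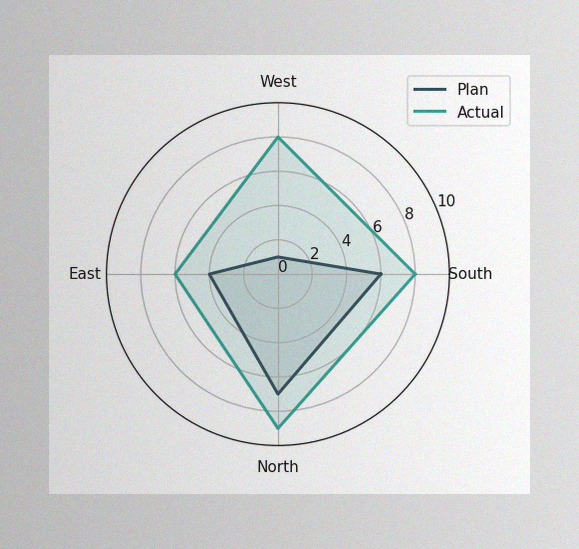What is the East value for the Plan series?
4

The image has some photo noise and uneven lighting. On the East axis, Plan reaches 4.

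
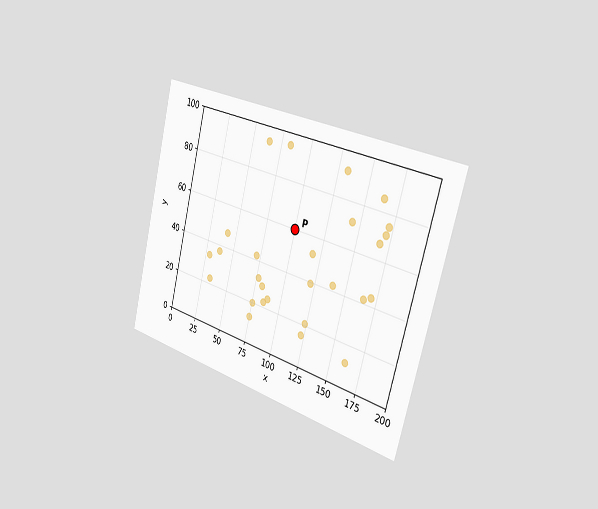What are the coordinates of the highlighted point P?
The chart is tilted about 14° clockwise and viewed slightly from the right. Following the gridlines from P to each axis, P sits at (100, 60).

(100, 60)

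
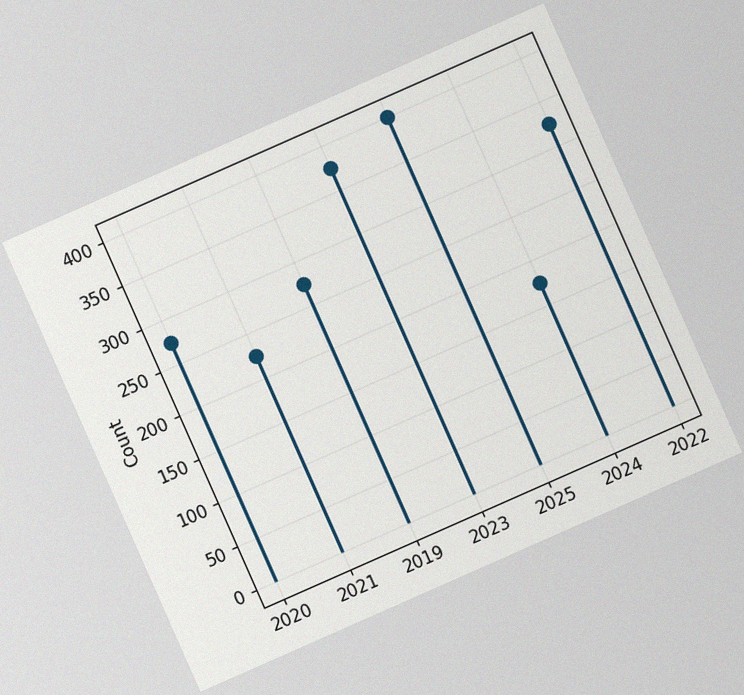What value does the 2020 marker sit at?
275

The chart is tilted about 24° counter-clockwise, with some photo noise. The 2020 marker sits at 275.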